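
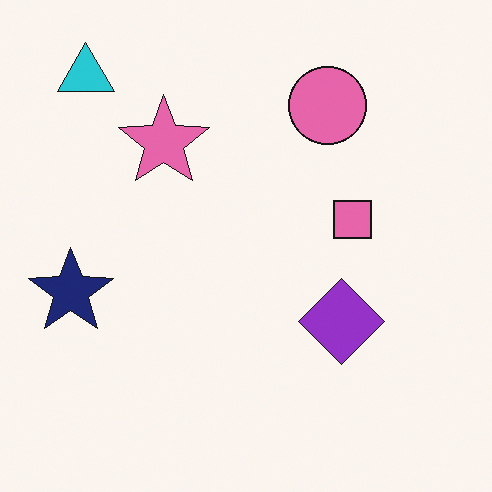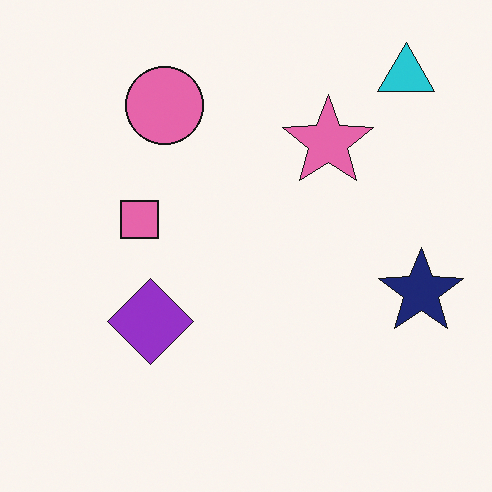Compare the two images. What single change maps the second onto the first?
It was flipped horizontally (left ↔ right).

The navy star is in the right of the second image and the left of the first — shapes on opposite sides of the vertical midline have swapped in a mirror flip.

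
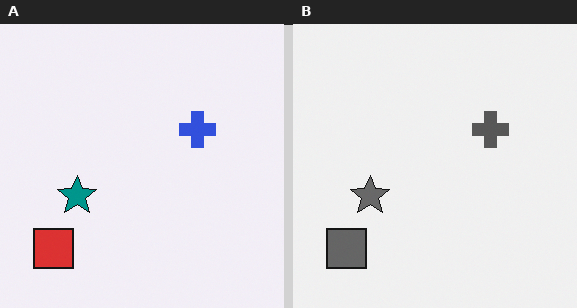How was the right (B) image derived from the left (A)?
The image was converted to grayscale.

All color is removed — every shape is now a shade of grey.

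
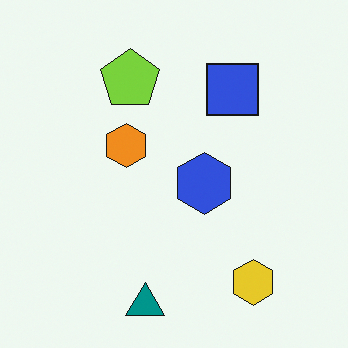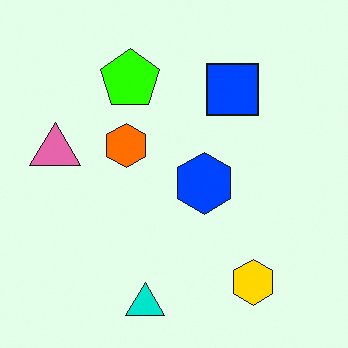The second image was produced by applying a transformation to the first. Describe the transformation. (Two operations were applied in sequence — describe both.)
It was made much more vivid (saturation change), then overlaid with an additional pink triangle.

All colors are more vivid — a global saturation change. A pink triangle appears in the second image that is absent from the first.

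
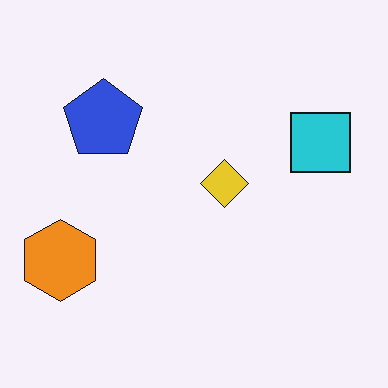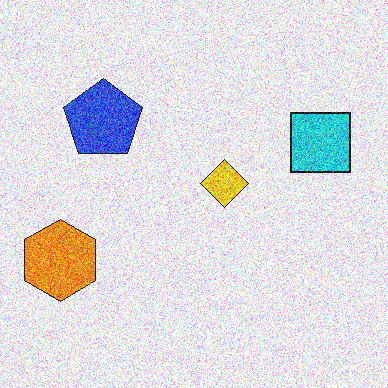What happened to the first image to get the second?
The second image is the first degraded with heavy additive noise.

Random speckle covers the whole image, including the flat background.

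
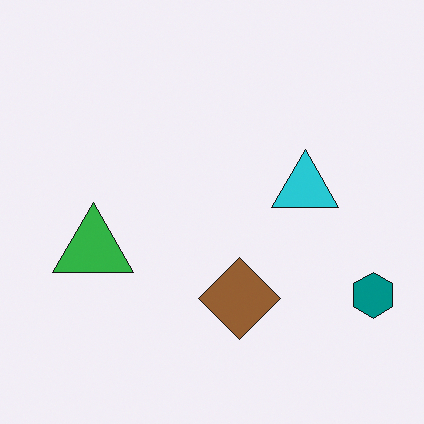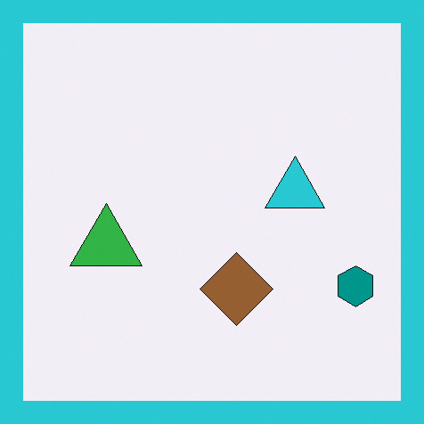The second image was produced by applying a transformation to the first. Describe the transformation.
It was framed with a cyan border.

A solid cyan frame runs around the edge of the second image, with the content slightly shrunk inside it.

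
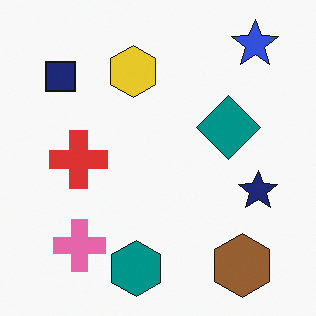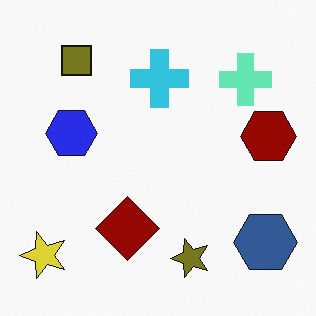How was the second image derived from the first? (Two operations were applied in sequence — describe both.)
The image was hue-shifted by a large amount, then transposed (reflected across the top-left ↔ bottom-right diagonal).

Every shape's color has rotated by the same amount around the hue wheel — a uniform hue shift. Shapes have swapped their row and column positions — what was in the top-right is now in the bottom-left — a diagonal reflection.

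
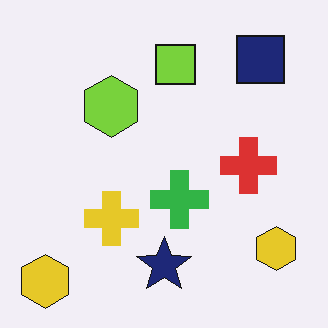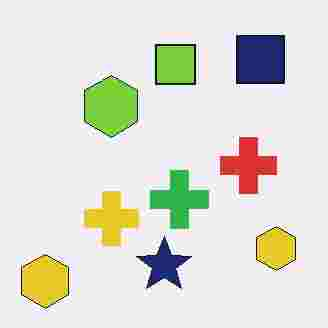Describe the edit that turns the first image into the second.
This is the original image heavily JPEG-compressed with obvious blocking artifacts.

Blocky 8×8 compression artifacts appear around shape edges and the flat background shows ringing — characteristic JPEG degradation.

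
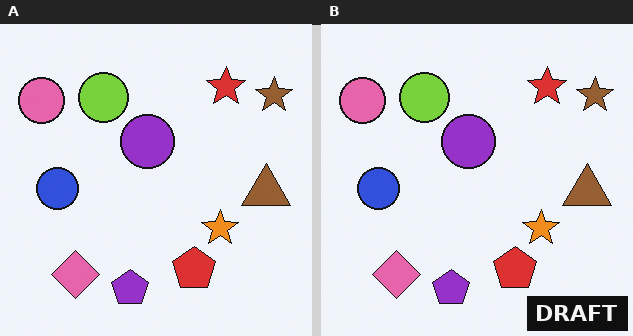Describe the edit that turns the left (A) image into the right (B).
The image was watermarked with the text "DRAFT" in the lower-right corner.

A dark label reading "DRAFT" appears in the lower-right corner.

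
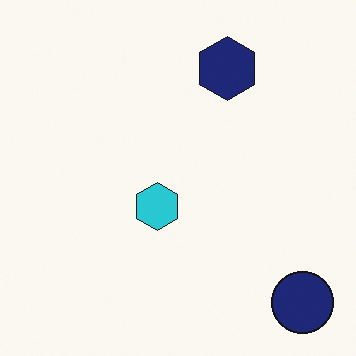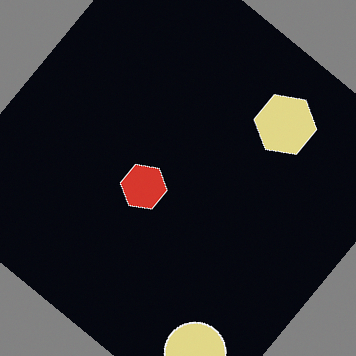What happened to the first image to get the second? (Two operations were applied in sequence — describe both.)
The image was color-inverted (negative), then rotated clockwise by a large amount — several tens of degrees.

The light background has become dark and every shape's color is its complement — a photographic negative. Every shape is tilted by the same angle and the image corners show triangular fill wedges — a whole-image rotation by a non-right angle.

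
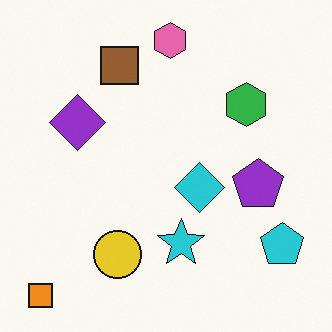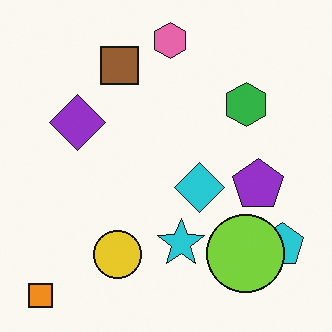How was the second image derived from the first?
This is the original image overlaid with an additional lime circle.

A lime circle appears in the second image that is absent from the first.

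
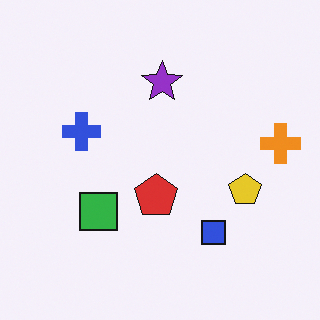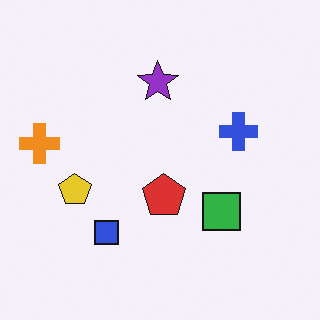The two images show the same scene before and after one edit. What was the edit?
This is the original image flipped horizontally (left ↔ right).

The orange cross is in the right of the first image and the left of the second — shapes on opposite sides of the vertical midline have swapped in a mirror flip.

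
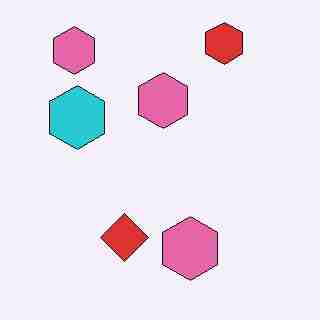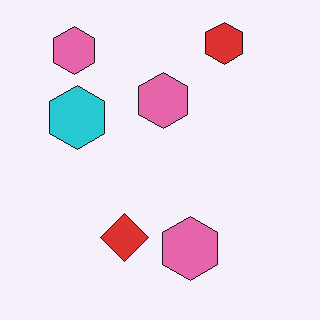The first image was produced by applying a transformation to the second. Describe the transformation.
This is the original image degraded with heavy JPEG compression.

Blocky 8×8 compression artifacts appear around shape edges and the flat background shows ringing — characteristic JPEG degradation.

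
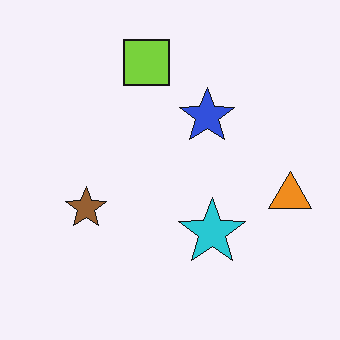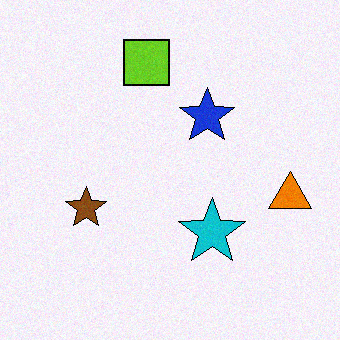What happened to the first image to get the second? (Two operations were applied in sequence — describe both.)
The image was given slightly increased contrast, then degraded with light additive noise.

Tones are pushed away from mid-grey across the whole image — a global contrast change. Random speckle covers the whole image, including the flat background.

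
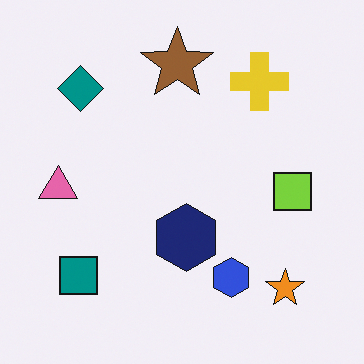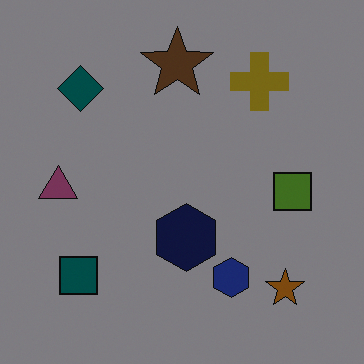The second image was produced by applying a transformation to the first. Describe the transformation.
The transformation is: darkened a lot.

Every pixel — background and shapes alike — is uniformly darkened.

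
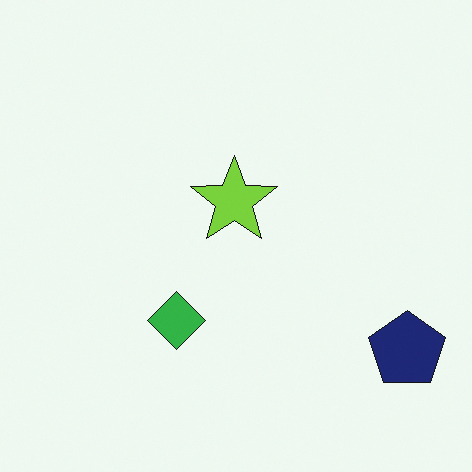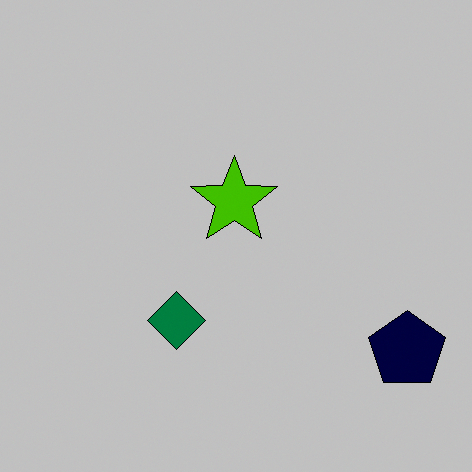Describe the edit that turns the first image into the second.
The second image is the first heavily posterized to just a handful of flat colors.

Each flat color has snapped to a coarser quantized level — most visibly, the near-white background has dropped to a flat grey.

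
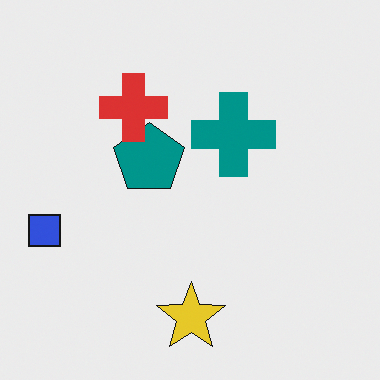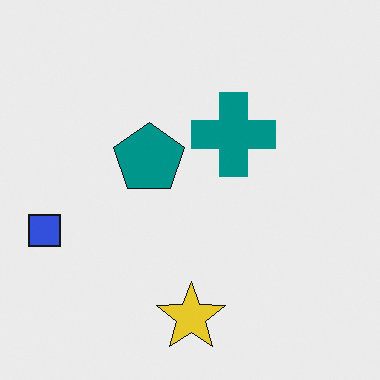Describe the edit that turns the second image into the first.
This is the original image overlaid with an additional red cross.

A red cross appears in the first image that is absent from the second.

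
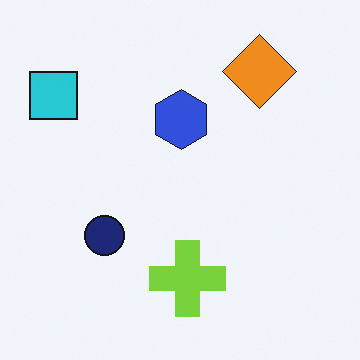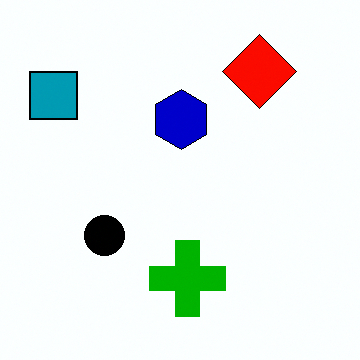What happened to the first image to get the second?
The transformation is: boosted in contrast.

Tones are pushed away from mid-grey across the whole image — a global contrast change.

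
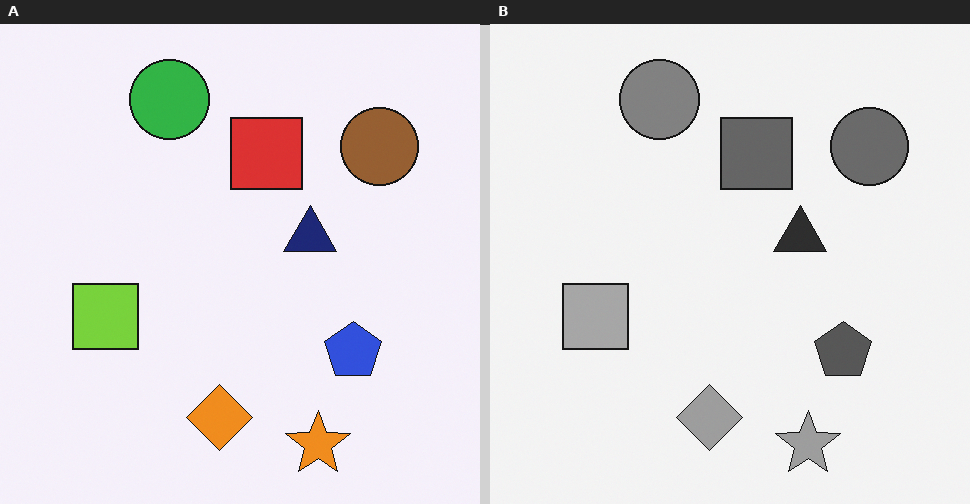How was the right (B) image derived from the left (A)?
Converted to grayscale.

All color is removed — every shape is now a shade of grey.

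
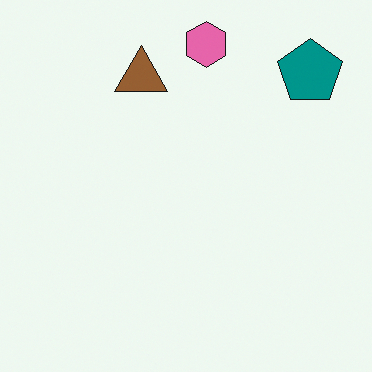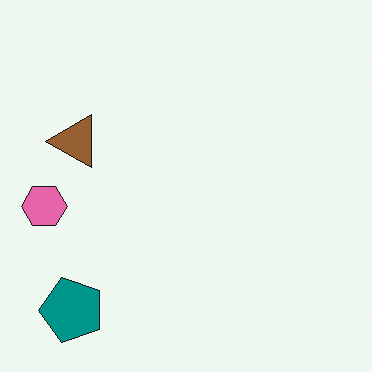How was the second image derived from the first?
The second image is the first transposed (reflected across the top-left ↔ bottom-right diagonal).

Shapes have swapped their row and column positions — what was in the top-right is now in the bottom-left — a diagonal reflection.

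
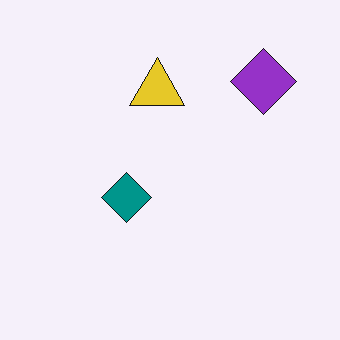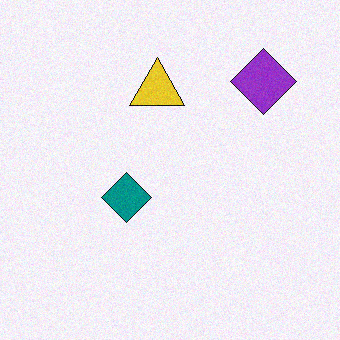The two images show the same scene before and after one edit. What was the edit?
The second image is the first degraded with light additive noise.

Random speckle covers the whole image, including the flat background.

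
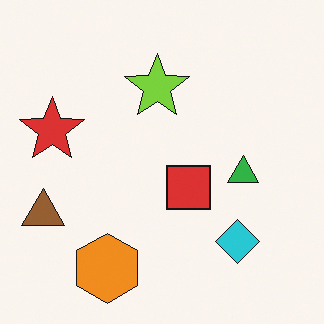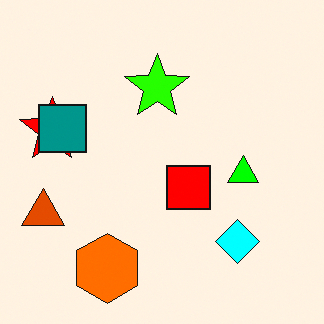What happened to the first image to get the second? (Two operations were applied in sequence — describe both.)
The transformation is: made much more vivid (saturation change), then overlaid with an additional teal square.

All colors are more vivid — a global saturation change. A teal square appears in the second image that is absent from the first.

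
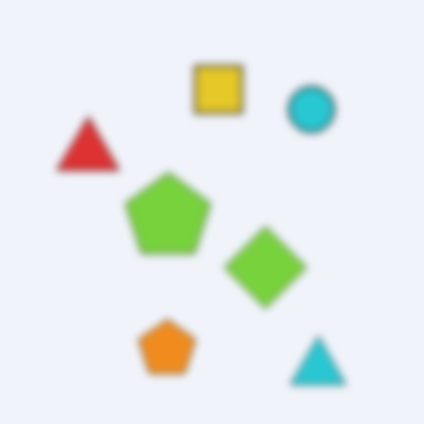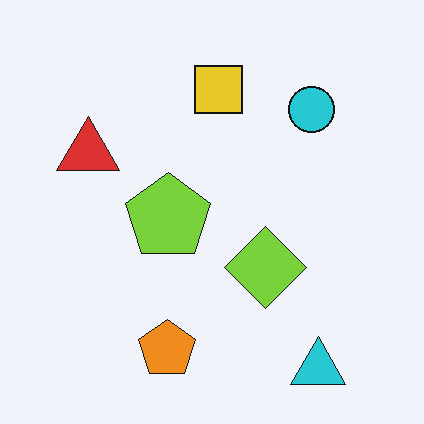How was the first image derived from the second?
The image was moderately blurred.

Shape edges and outlines are uniformly softened across the whole image.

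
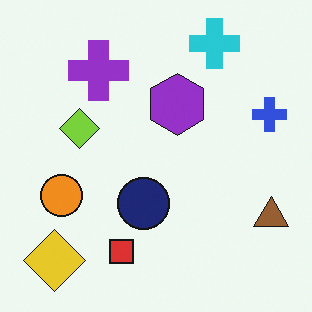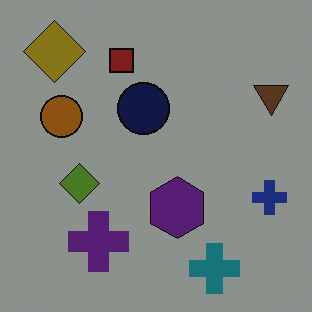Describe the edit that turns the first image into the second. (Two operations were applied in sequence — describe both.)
The transformation is: substantially darkened, then flipped vertically (top ↔ bottom).

Every pixel — background and shapes alike — is uniformly darkened. The cyan cross is in the top-right of the first image and the bottom-right of the second — shapes on opposite sides of the horizontal midline have swapped in a mirror flip.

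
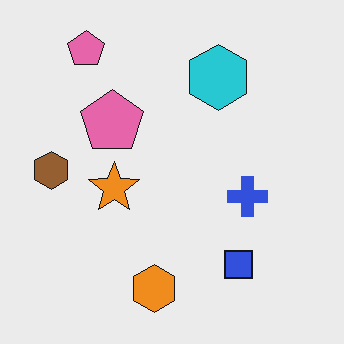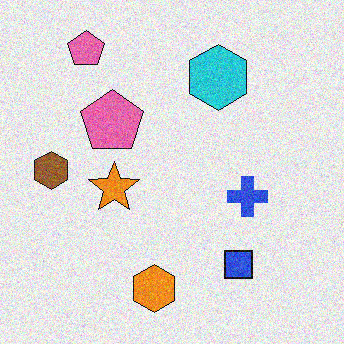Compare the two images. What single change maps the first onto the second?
The second image is the first degraded with moderate additive noise.

Random speckle covers the whole image, including the flat background.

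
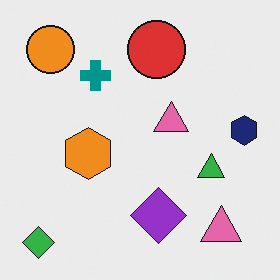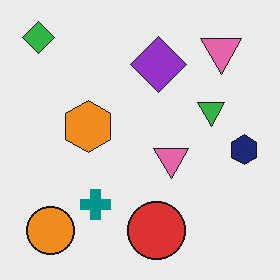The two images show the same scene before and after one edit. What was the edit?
The second image is the first flipped vertically (top ↔ bottom).

The green diamond is in the bottom-left of the first image and the top-left of the second — shapes on opposite sides of the horizontal midline have swapped in a mirror flip.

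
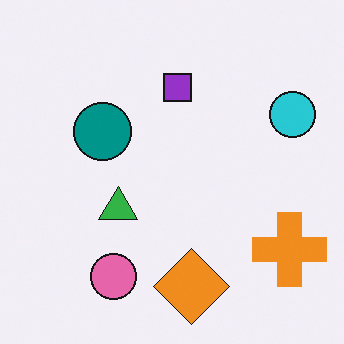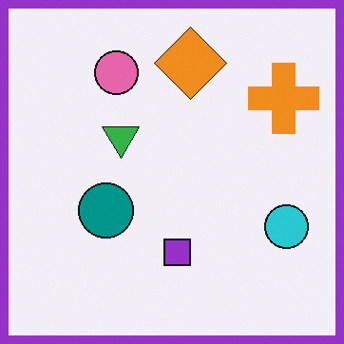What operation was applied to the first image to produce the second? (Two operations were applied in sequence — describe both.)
The transformation is: flipped vertically (top ↔ bottom), then framed with a purple border.

The orange diamond is in the bottom of the first image and the top of the second — shapes on opposite sides of the horizontal midline have swapped in a mirror flip. A solid purple frame runs around the edge of the second image, with the content slightly shrunk inside it.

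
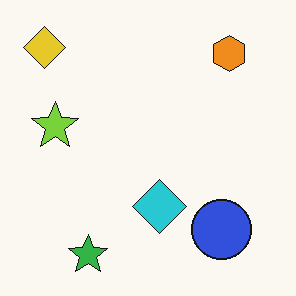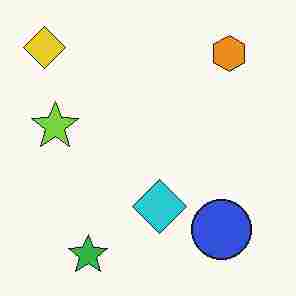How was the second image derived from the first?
The transformation is: heavily JPEG-compressed with obvious blocking artifacts.

Blocky 8×8 compression artifacts appear around shape edges and the flat background shows ringing — characteristic JPEG degradation.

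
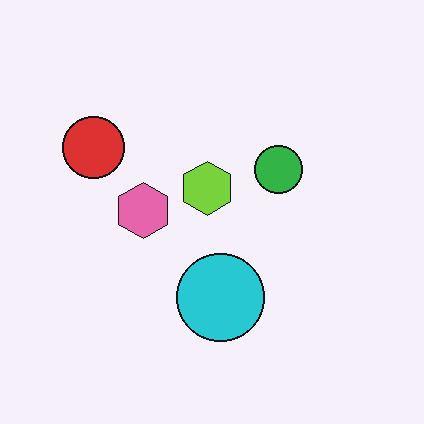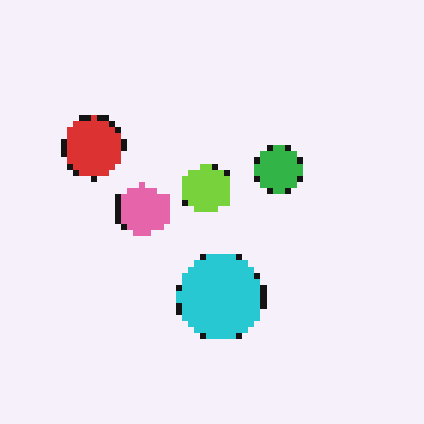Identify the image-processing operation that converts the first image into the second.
This is the original image moderately pixelated.

Shapes are reduced to large square blocks; fine edges and outlines are lost — a downscale-then-upscale (mosaic) effect.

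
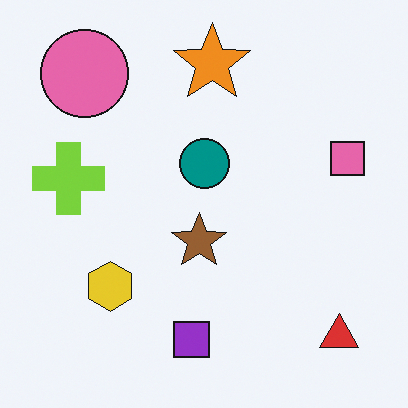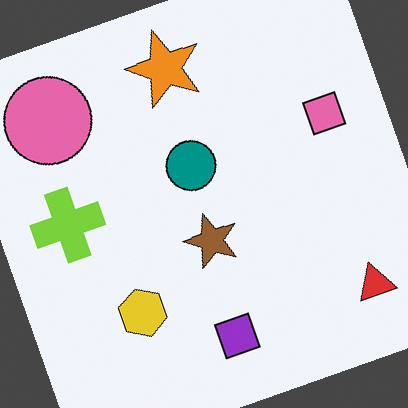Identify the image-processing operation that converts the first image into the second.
This is the original image rotated counter-clockwise by a moderate amount.

Every shape is tilted by the same angle and the image corners show triangular fill wedges — a whole-image rotation by a non-right angle.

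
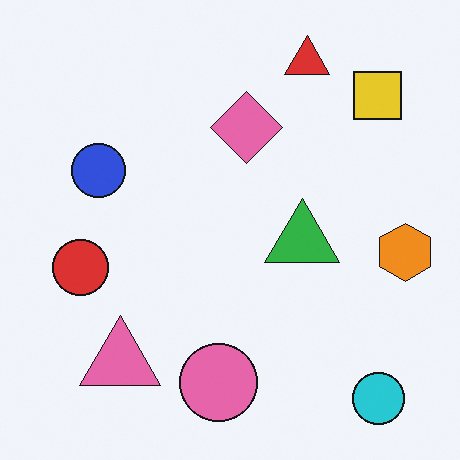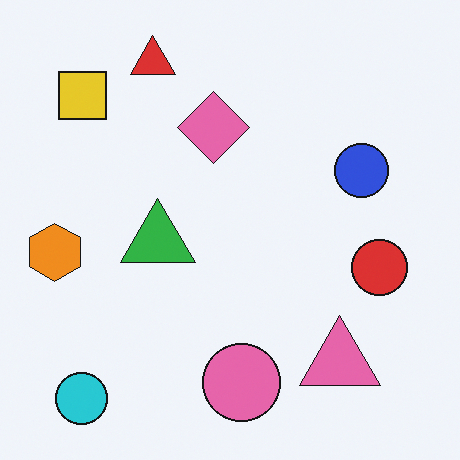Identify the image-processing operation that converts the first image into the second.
The image was flipped horizontally (left ↔ right).

The orange hexagon is in the right of the first image and the left of the second — shapes on opposite sides of the vertical midline have swapped in a mirror flip.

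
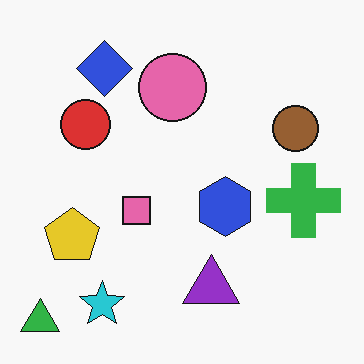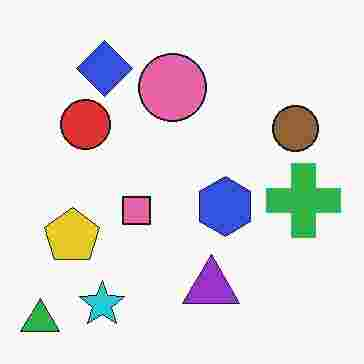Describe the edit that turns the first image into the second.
The image was heavily JPEG-compressed with obvious blocking artifacts.

Blocky 8×8 compression artifacts appear around shape edges and the flat background shows ringing — characteristic JPEG degradation.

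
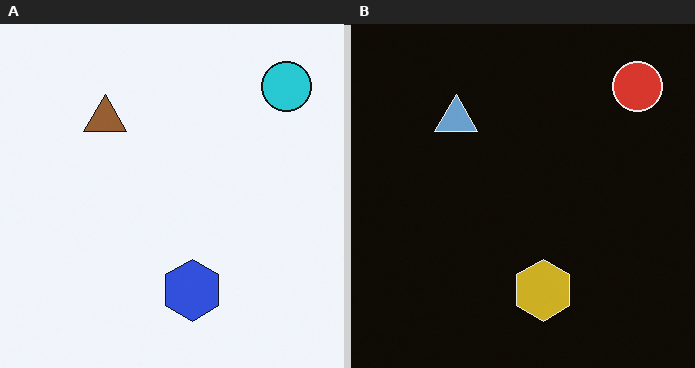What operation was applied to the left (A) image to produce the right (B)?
This is the original image color-inverted (negative).

The light background has become dark and every shape's color is its complement — a photographic negative.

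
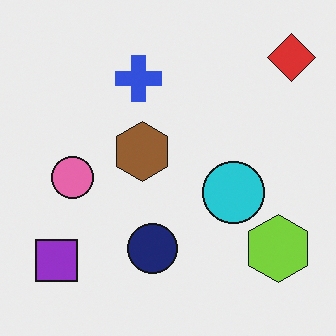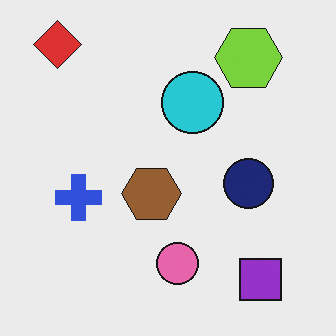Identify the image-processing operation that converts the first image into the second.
It was rotated 90° counter-clockwise.

The red diamond sits in the top-right of the first image and the top-left of the second — consistent with a whole-image 90° counter-clockwise rotation.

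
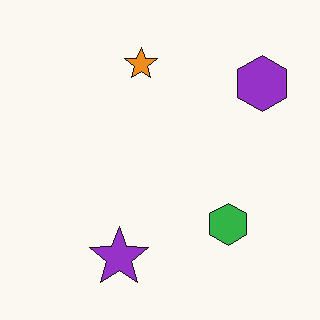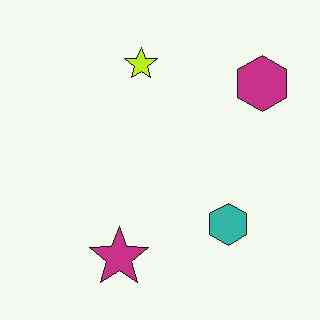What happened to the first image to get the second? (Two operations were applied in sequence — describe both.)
The transformation is: hue-shifted by a small amount, then given moderate JPEG compression.

Every shape's color has rotated by the same amount around the hue wheel — a uniform hue shift. Blocky 8×8 compression artifacts appear around shape edges and the flat background shows ringing — characteristic JPEG degradation.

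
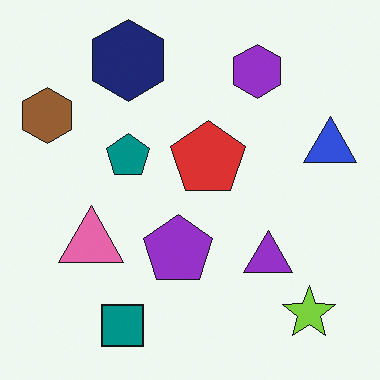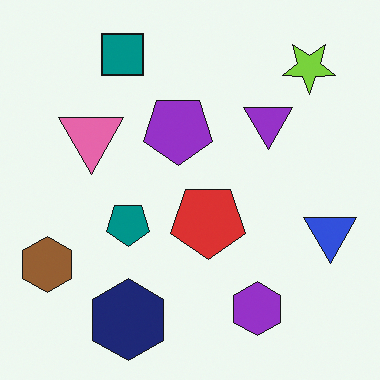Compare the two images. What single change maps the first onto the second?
This is the original image flipped vertically (top ↔ bottom).

The teal square is in the bottom-left of the first image and the top-left of the second — shapes on opposite sides of the horizontal midline have swapped in a mirror flip.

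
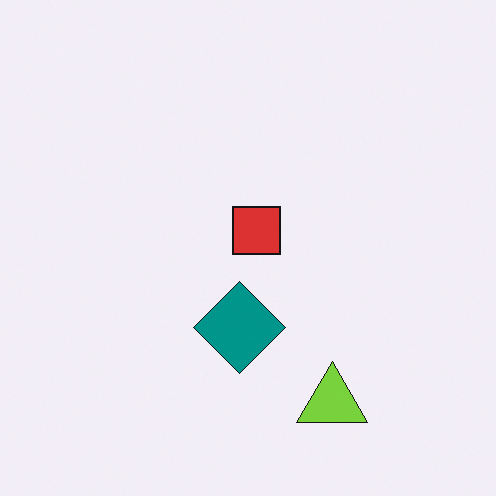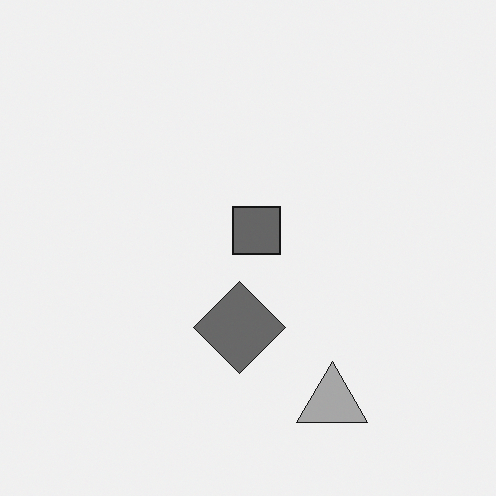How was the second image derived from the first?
The image was converted to grayscale.

All color is removed — every shape is now a shade of grey.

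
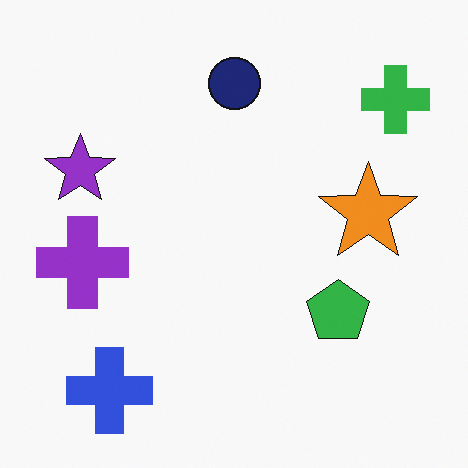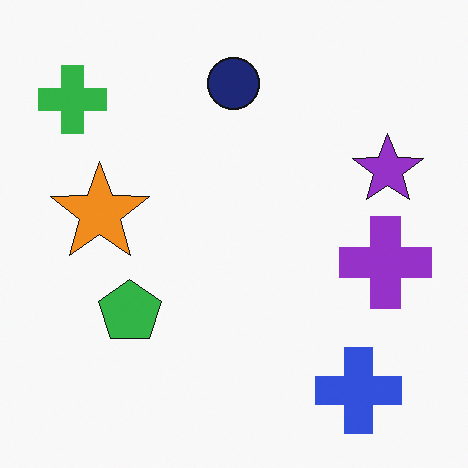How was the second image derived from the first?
It was flipped horizontally (left ↔ right).

The green cross is in the top-right of the first image and the top-left of the second — shapes on opposite sides of the vertical midline have swapped in a mirror flip.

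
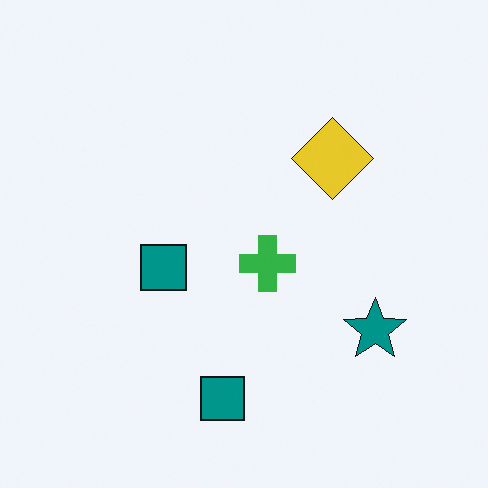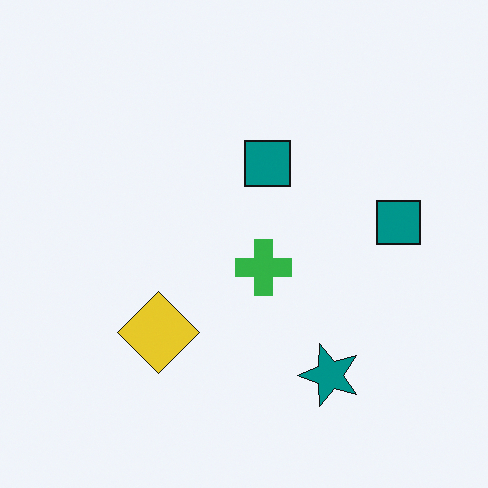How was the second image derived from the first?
The second image is the first transposed (reflected across the top-left ↔ bottom-right diagonal).

Shapes have swapped their row and column positions — what was in the top-right is now in the bottom-left — a diagonal reflection.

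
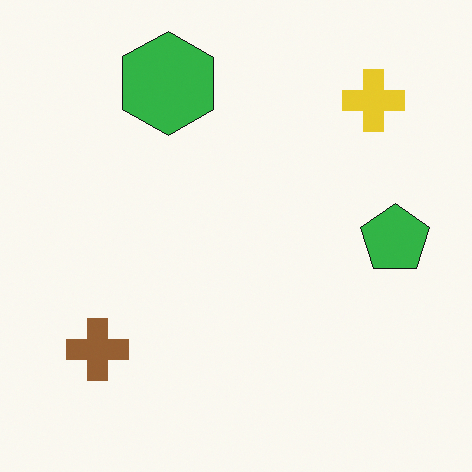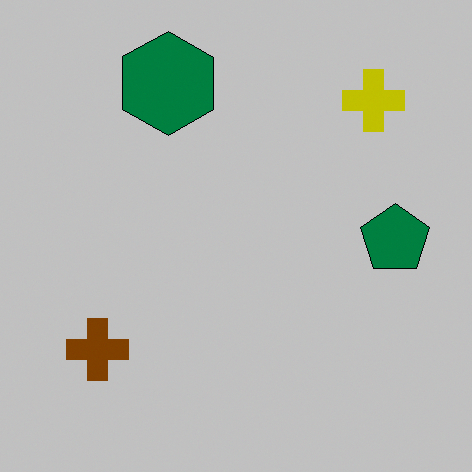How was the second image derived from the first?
The second image is the first aggressively posterized.

Each flat color has snapped to a coarser quantized level — most visibly, the near-white background has dropped to a flat grey.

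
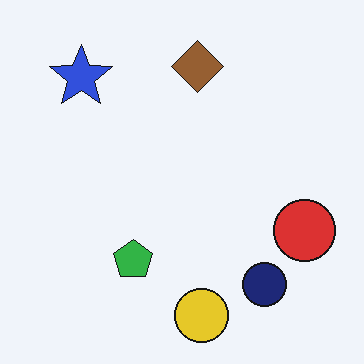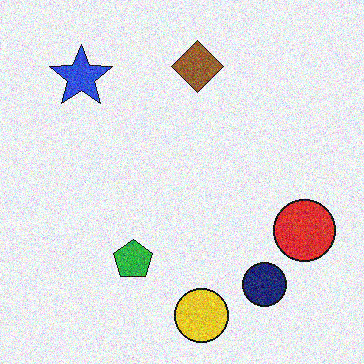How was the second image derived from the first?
Degraded with visible gaussian noise.

Random speckle covers the whole image, including the flat background.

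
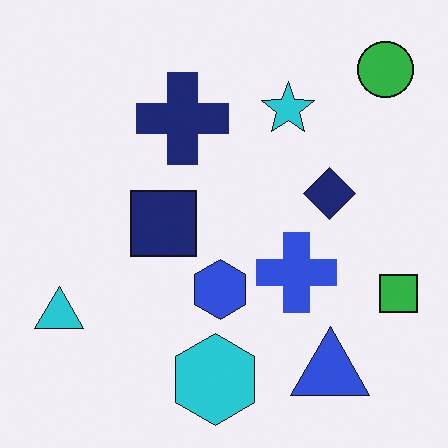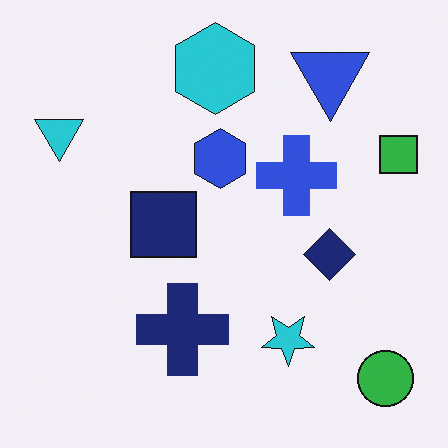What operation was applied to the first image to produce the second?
The transformation is: flipped vertically (top ↔ bottom).

The green circle is in the top-right of the first image and the bottom-right of the second — shapes on opposite sides of the horizontal midline have swapped in a mirror flip.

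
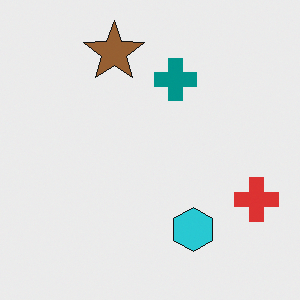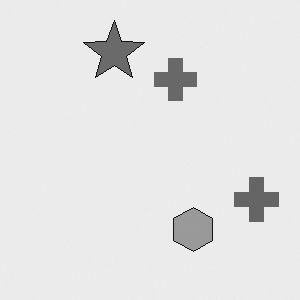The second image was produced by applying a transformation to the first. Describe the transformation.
The image was converted to grayscale.

All color is removed — every shape is now a shade of grey.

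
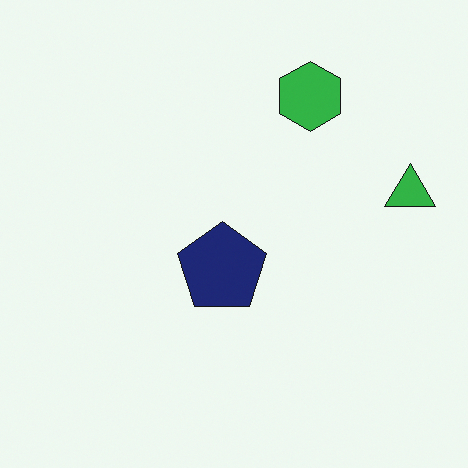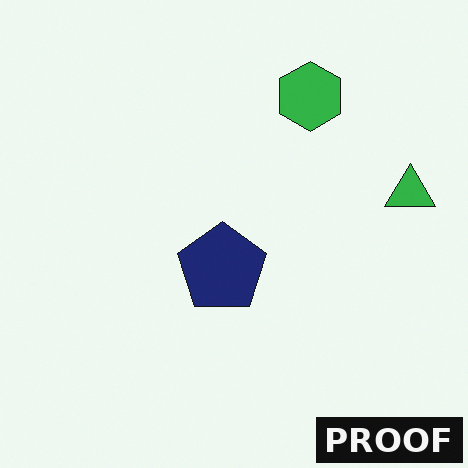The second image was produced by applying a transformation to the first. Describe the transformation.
This is the original image watermarked with the text "PROOF" in the lower-right corner.

A dark label reading "PROOF" appears in the lower-right corner.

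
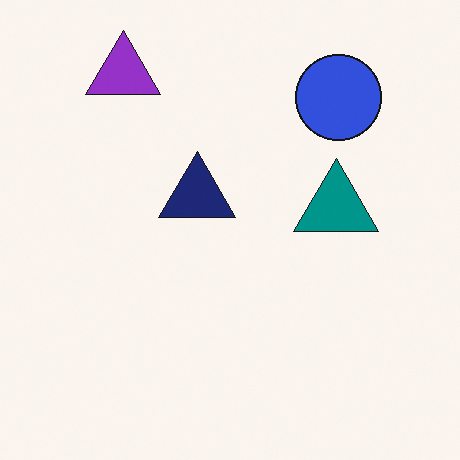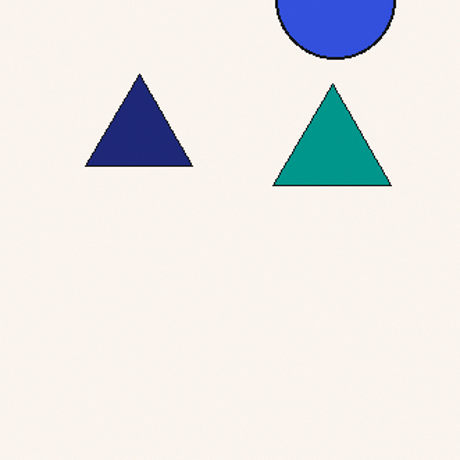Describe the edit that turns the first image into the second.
Cropped to a modestly smaller region and rescaled.

The visible shapes are larger and the field of view is narrower; shapes near the original edges may be partly or wholly outside the frame — a crop-and-rescale.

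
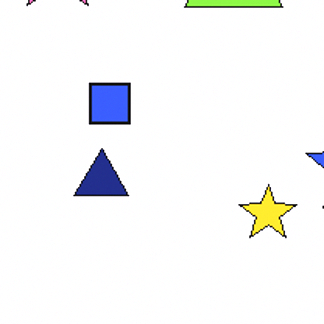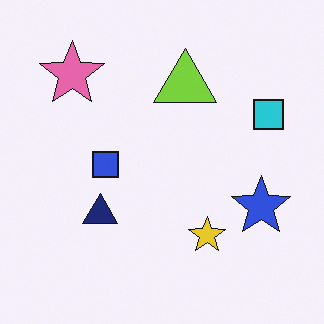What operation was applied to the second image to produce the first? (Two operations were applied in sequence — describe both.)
The first image is the second cropped to a modestly smaller region and rescaled, then brightened a little.

The visible shapes are larger and the field of view is narrower; shapes near the original edges may be partly or wholly outside the frame — a crop-and-rescale. Every pixel — background and shapes alike — is uniformly brightened.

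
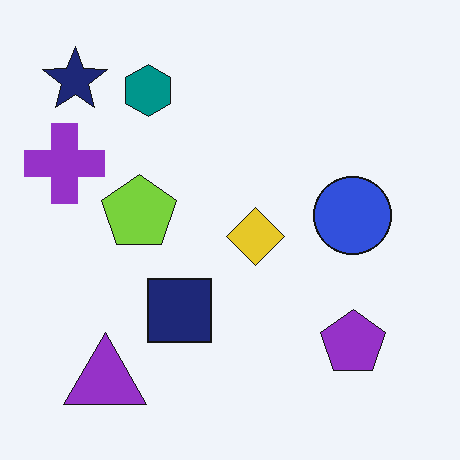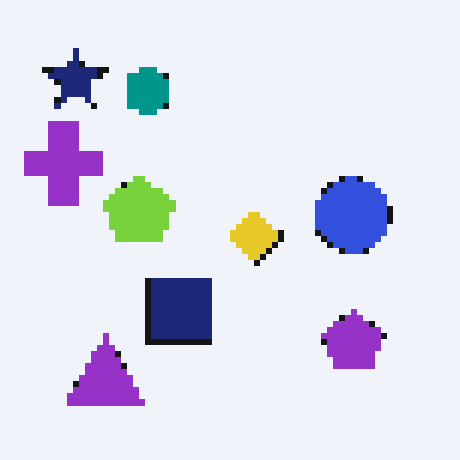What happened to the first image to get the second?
The second image is the first pixelated into visible square blocks.

Shapes are reduced to large square blocks; fine edges and outlines are lost — a downscale-then-upscale (mosaic) effect.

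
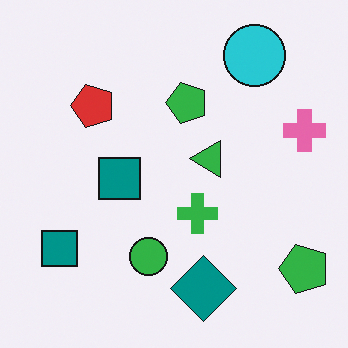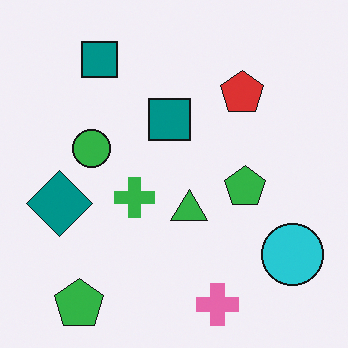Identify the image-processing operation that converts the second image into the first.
The first image is the second rotated 90° counter-clockwise.

The cyan circle sits in the bottom-right of the second image and the top-right of the first — consistent with a whole-image 90° counter-clockwise rotation.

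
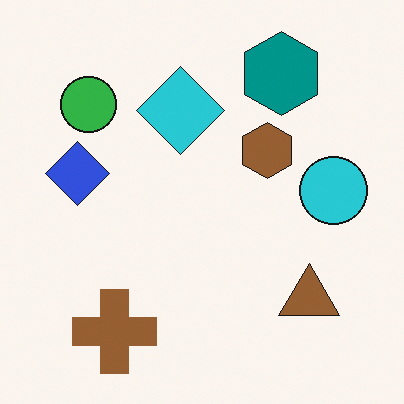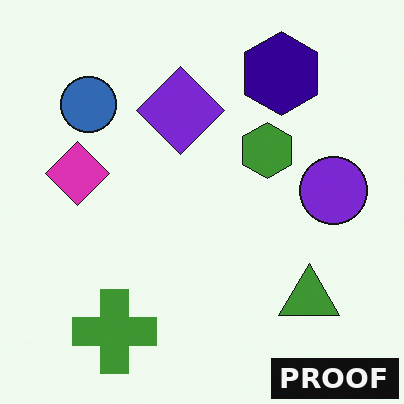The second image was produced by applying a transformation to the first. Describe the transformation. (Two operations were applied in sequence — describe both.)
It was hue-shifted through roughly a third of the color wheel, then watermarked with the text "PROOF" in the lower-right corner.

Every shape's color has rotated by the same amount around the hue wheel — a uniform hue shift. A dark label reading "PROOF" appears in the lower-right corner.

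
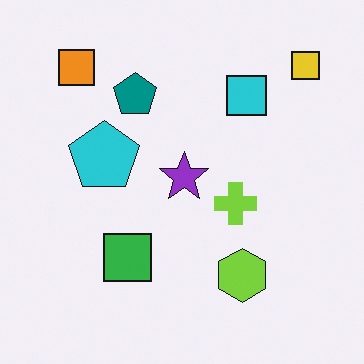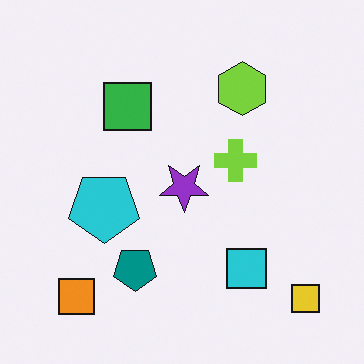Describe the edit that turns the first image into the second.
This is the original image flipped vertically (top ↔ bottom).

The yellow square is in the top-right of the first image and the bottom-right of the second — shapes on opposite sides of the horizontal midline have swapped in a mirror flip.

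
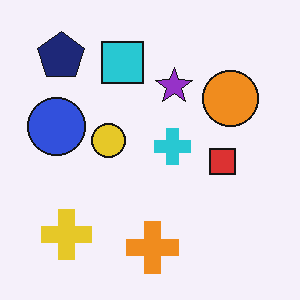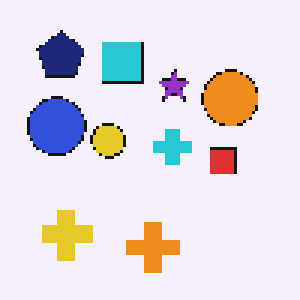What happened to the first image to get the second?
The transformation is: mildly pixelated.

Shapes are reduced to large square blocks; fine edges and outlines are lost — a downscale-then-upscale (mosaic) effect.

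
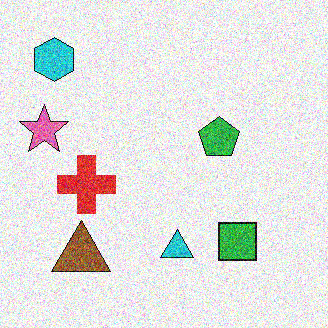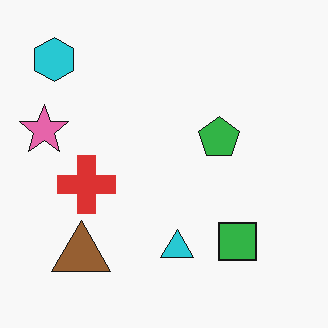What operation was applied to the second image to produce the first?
It was degraded with a thick layer of grain.

Random speckle covers the whole image, including the flat background.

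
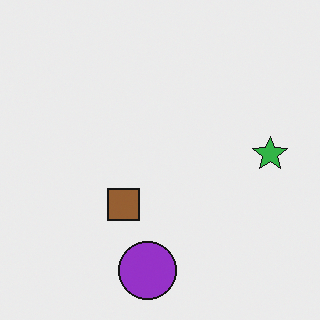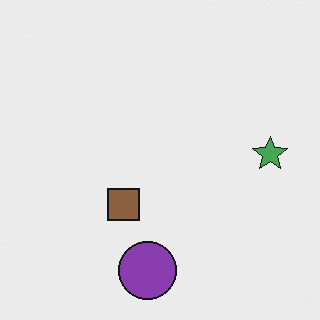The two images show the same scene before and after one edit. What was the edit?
Slightly desaturated.

All colors are more muted and greyish — a global saturation change.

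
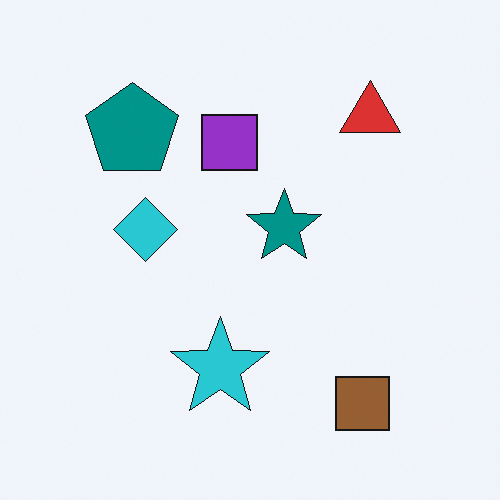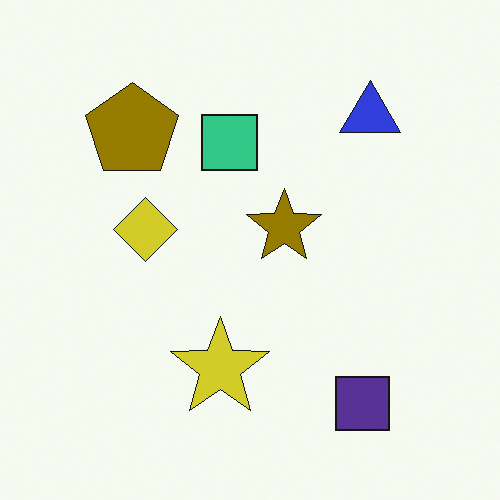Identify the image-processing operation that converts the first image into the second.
The second image is the first hue-shifted through roughly half the color wheel.

Every shape's color has rotated by the same amount around the hue wheel — a uniform hue shift.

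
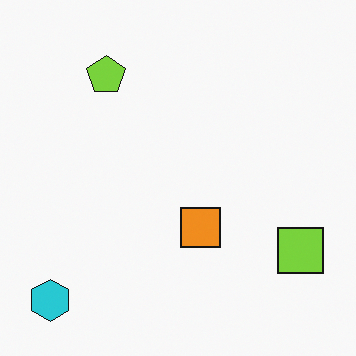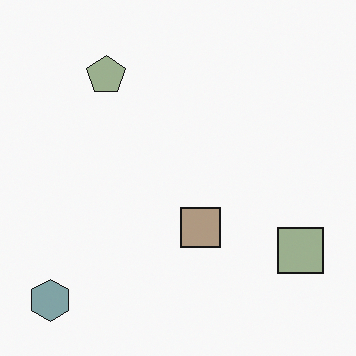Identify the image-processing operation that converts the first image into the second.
The transformation is: heavily desaturated.

All colors are more muted and greyish — a global saturation change.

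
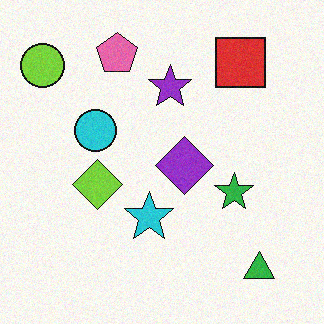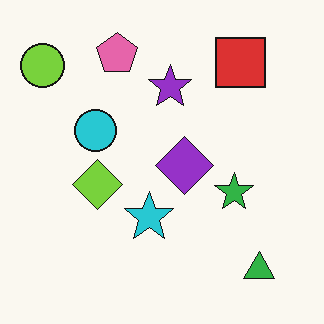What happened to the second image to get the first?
The first image is the second degraded with light additive noise.

Random speckle covers the whole image, including the flat background.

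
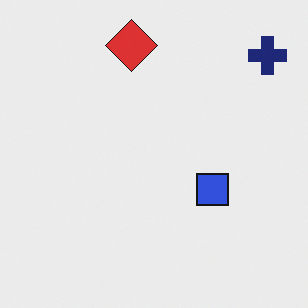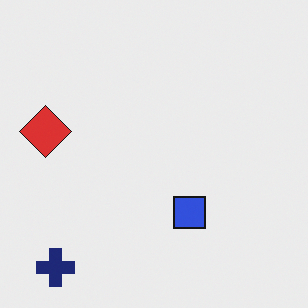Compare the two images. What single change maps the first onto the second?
The transformation is: transposed (reflected across the top-left ↔ bottom-right diagonal).

Shapes have swapped their row and column positions — what was in the top-right is now in the bottom-left — a diagonal reflection.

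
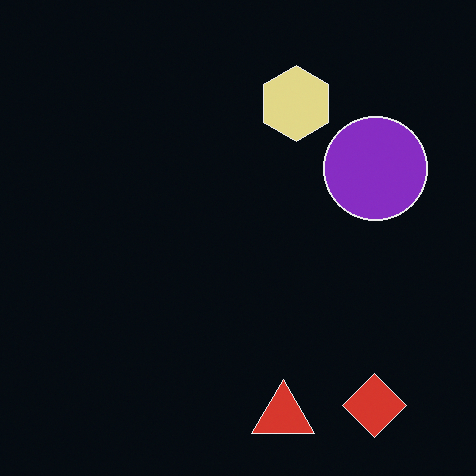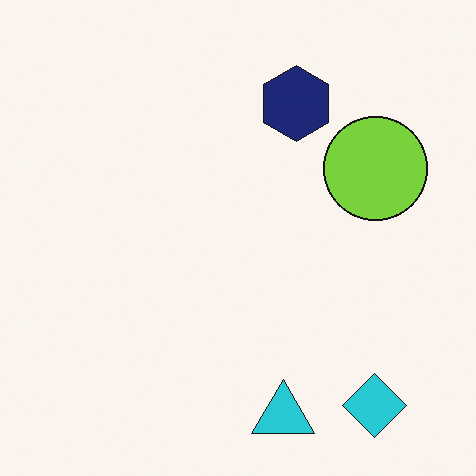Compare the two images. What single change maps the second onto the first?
It was color-inverted (negative).

The light background has become dark and every shape's color is its complement — a photographic negative.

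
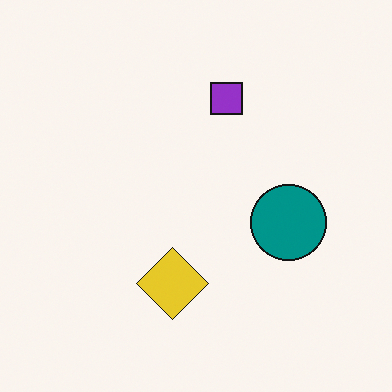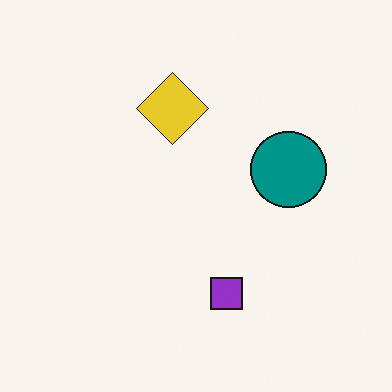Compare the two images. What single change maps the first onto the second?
It was flipped vertically (top ↔ bottom).

The purple square is in the top of the first image and the bottom of the second — shapes on opposite sides of the horizontal midline have swapped in a mirror flip.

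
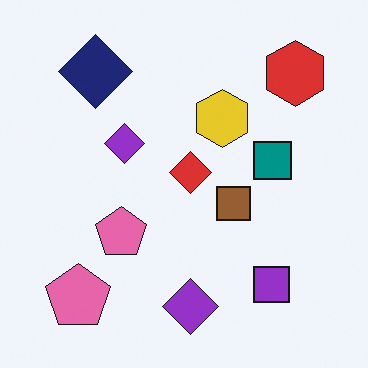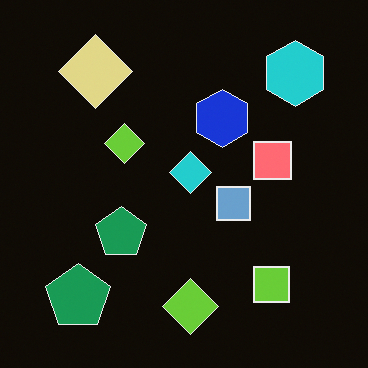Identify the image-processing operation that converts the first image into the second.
Color-inverted (negative).

The light background has become dark and every shape's color is its complement — a photographic negative.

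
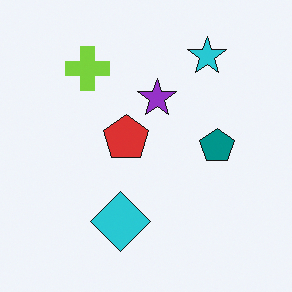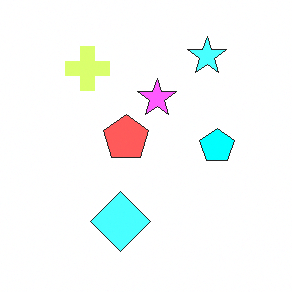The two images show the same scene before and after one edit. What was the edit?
It was substantially brightened.

Every pixel — background and shapes alike — is uniformly brightened.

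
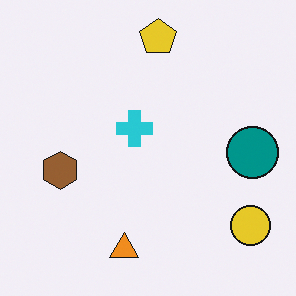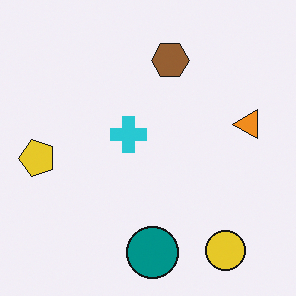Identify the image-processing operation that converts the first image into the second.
The image was transposed (reflected across the top-left ↔ bottom-right diagonal).

Shapes have swapped their row and column positions — what was in the top-right is now in the bottom-left — a diagonal reflection.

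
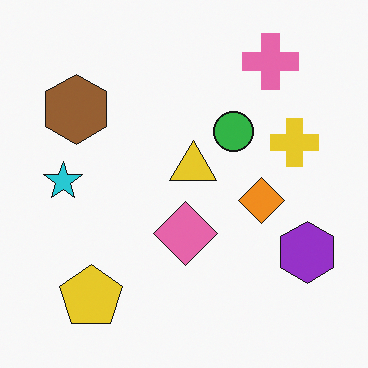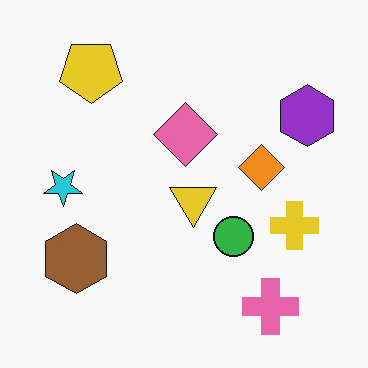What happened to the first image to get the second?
It was flipped vertically (top ↔ bottom).

The pink cross is in the top-right of the first image and the bottom-right of the second — shapes on opposite sides of the horizontal midline have swapped in a mirror flip.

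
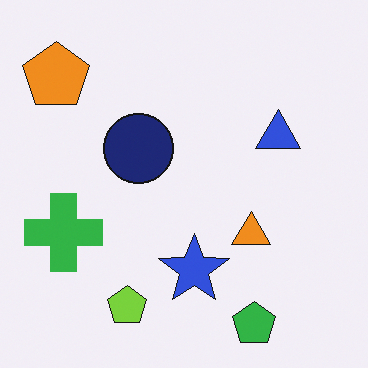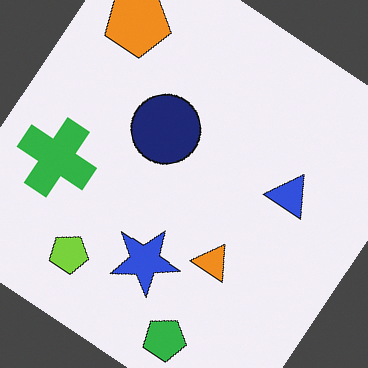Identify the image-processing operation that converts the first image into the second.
Rotated clockwise by a large amount — several tens of degrees.

Every shape is tilted by the same angle and the image corners show triangular fill wedges — a whole-image rotation by a non-right angle.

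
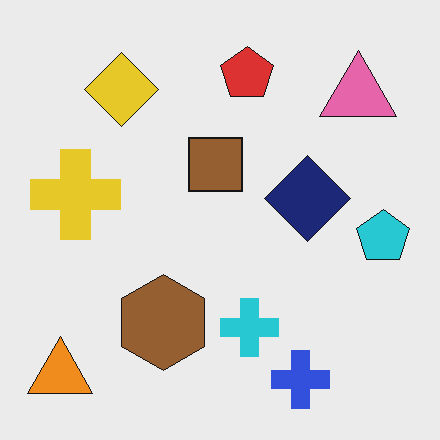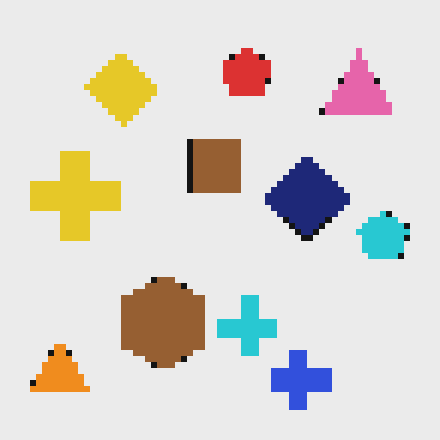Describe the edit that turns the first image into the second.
The second image is the first pixelated into visible square blocks.

Shapes are reduced to large square blocks; fine edges and outlines are lost — a downscale-then-upscale (mosaic) effect.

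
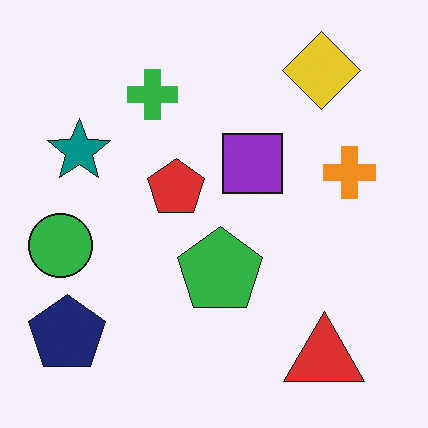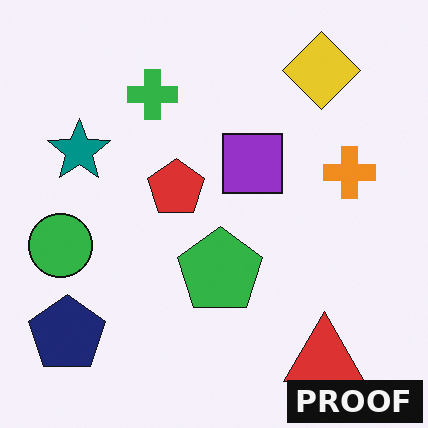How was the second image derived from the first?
It was watermarked with the text "PROOF" in the lower-right corner.

A dark label reading "PROOF" appears in the lower-right corner.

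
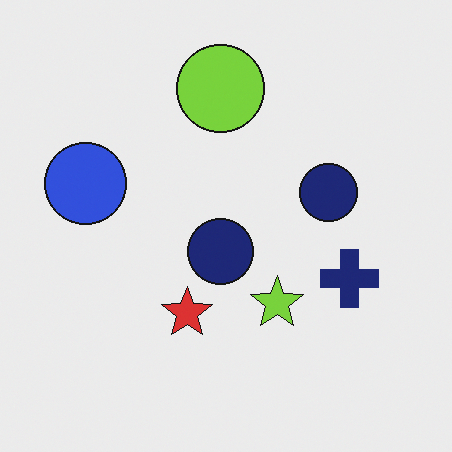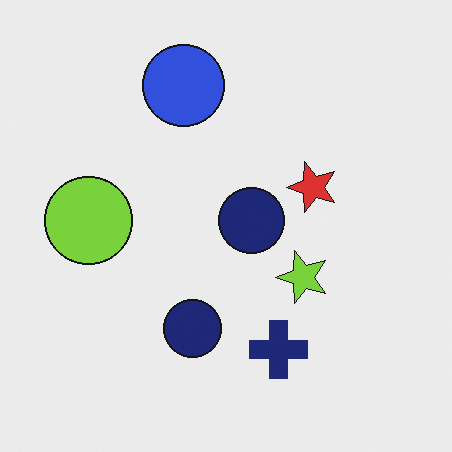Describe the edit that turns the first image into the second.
The transformation is: transposed (reflected across the top-left ↔ bottom-right diagonal).

Shapes have swapped their row and column positions — what was in the top-right is now in the bottom-left — a diagonal reflection.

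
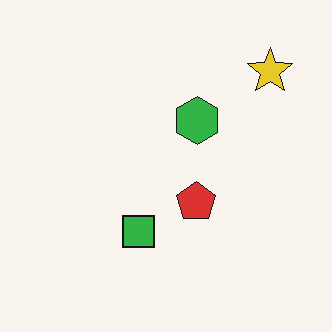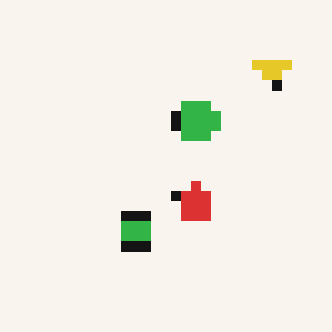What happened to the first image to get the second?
Heavily pixelated into large blocks.

Shapes are reduced to large square blocks; fine edges and outlines are lost — a downscale-then-upscale (mosaic) effect.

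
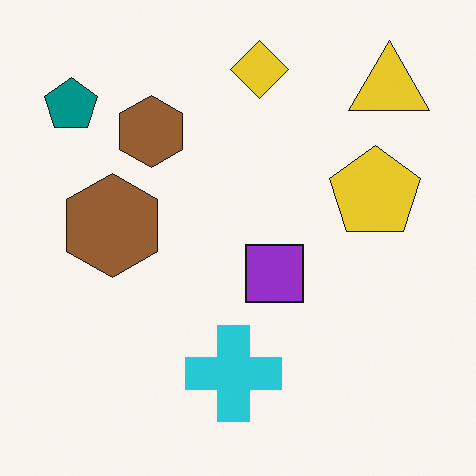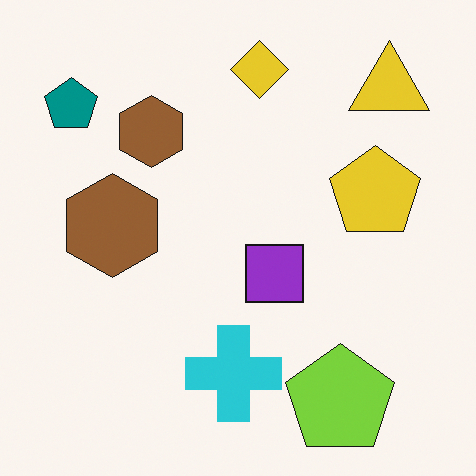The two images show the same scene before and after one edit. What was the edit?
It was overlaid with an additional lime pentagon.

A lime pentagon appears in the second image that is absent from the first.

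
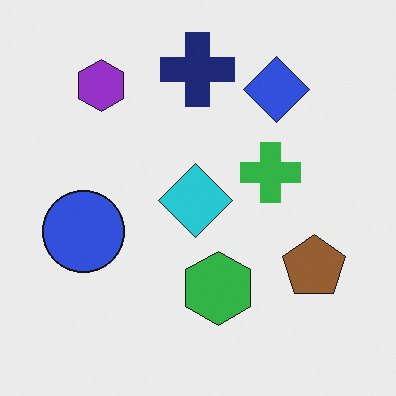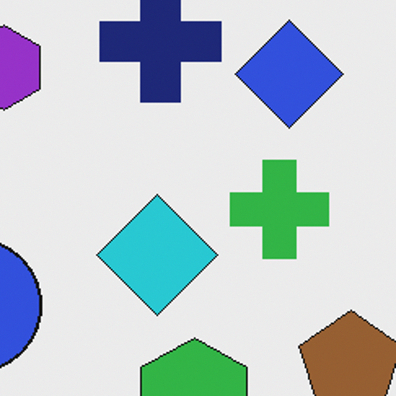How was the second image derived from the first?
The transformation is: cropped to a noticeably smaller region and rescaled.

The visible shapes are larger and the field of view is narrower; shapes near the original edges may be partly or wholly outside the frame — a crop-and-rescale.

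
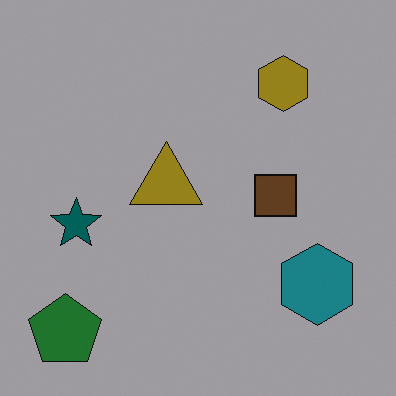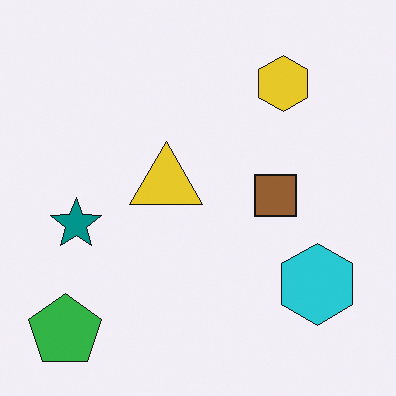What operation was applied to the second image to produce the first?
Noticeably darkened.

Every pixel — background and shapes alike — is uniformly darkened.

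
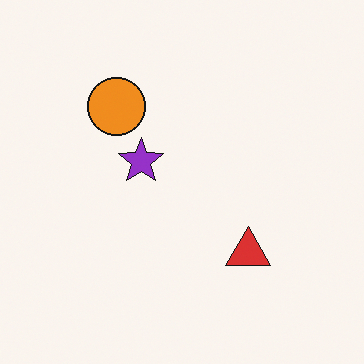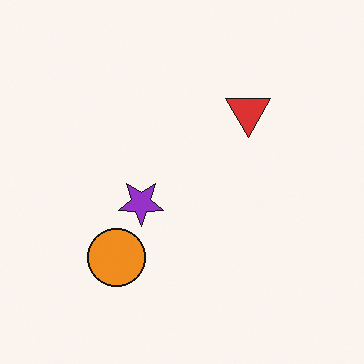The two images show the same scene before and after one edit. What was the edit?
The image was flipped vertically (top ↔ bottom).

The orange circle is in the top-left of the first image and the bottom-left of the second — shapes on opposite sides of the horizontal midline have swapped in a mirror flip.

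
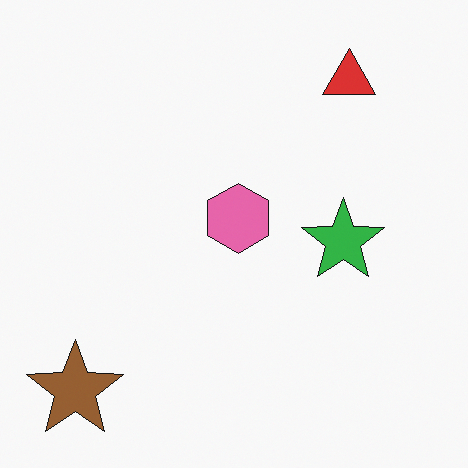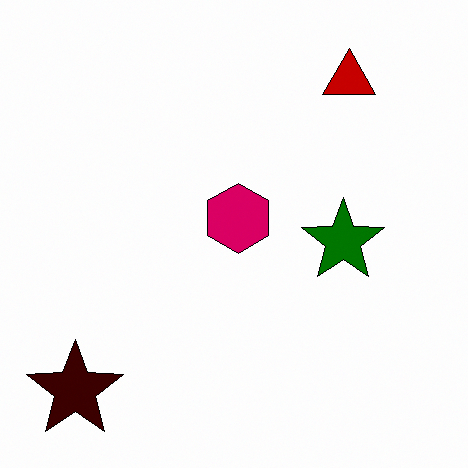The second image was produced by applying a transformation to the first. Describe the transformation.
This is the original image boosted in contrast.

Tones are pushed away from mid-grey across the whole image — a global contrast change.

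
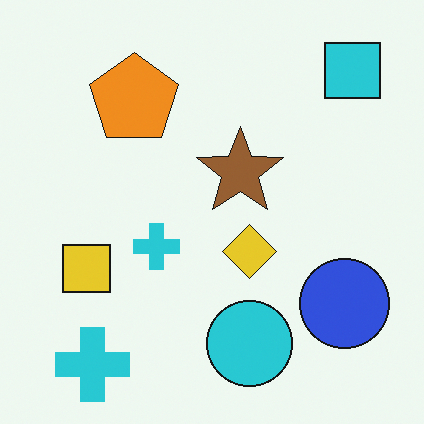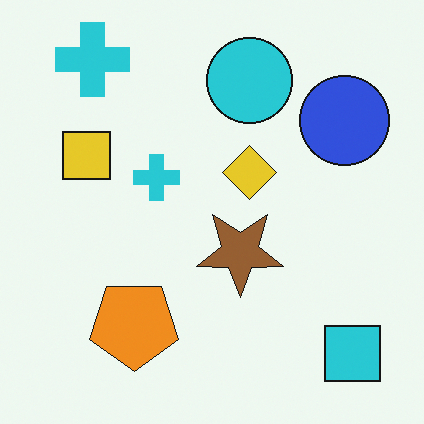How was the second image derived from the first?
This is the original image flipped vertically (top ↔ bottom).

The cyan square is in the top-right of the first image and the bottom-right of the second — shapes on opposite sides of the horizontal midline have swapped in a mirror flip.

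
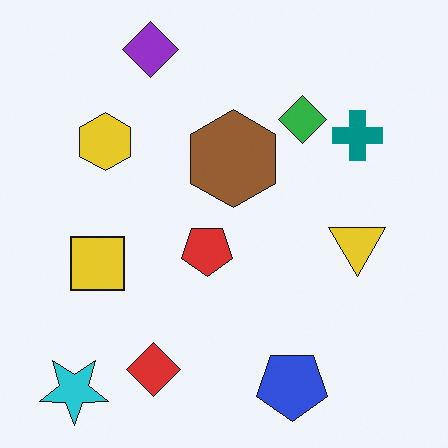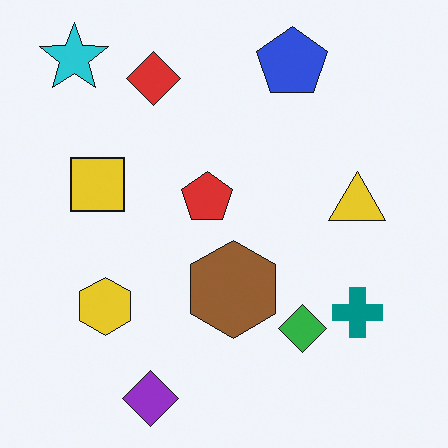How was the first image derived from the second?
Flipped vertically (top ↔ bottom).

The purple diamond is in the bottom of the second image and the top of the first — shapes on opposite sides of the horizontal midline have swapped in a mirror flip.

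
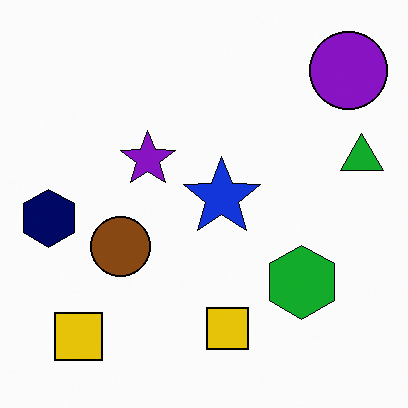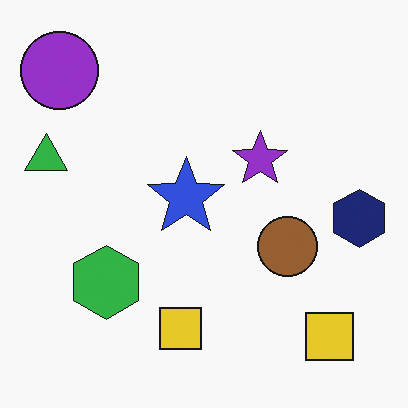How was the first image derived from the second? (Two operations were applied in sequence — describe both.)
The transformation is: given slightly increased contrast, then flipped horizontally (left ↔ right).

Tones are pushed away from mid-grey across the whole image — a global contrast change. The green triangle is in the left of the second image and the right of the first — shapes on opposite sides of the vertical midline have swapped in a mirror flip.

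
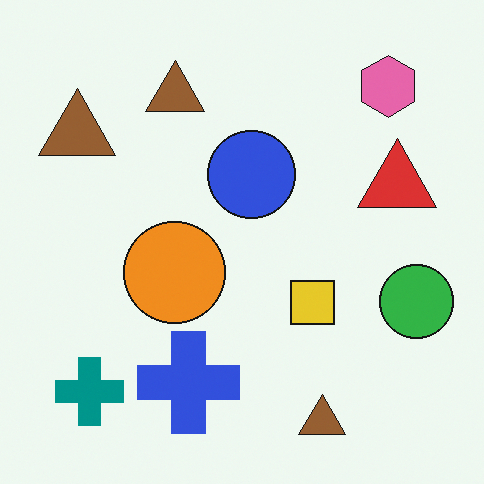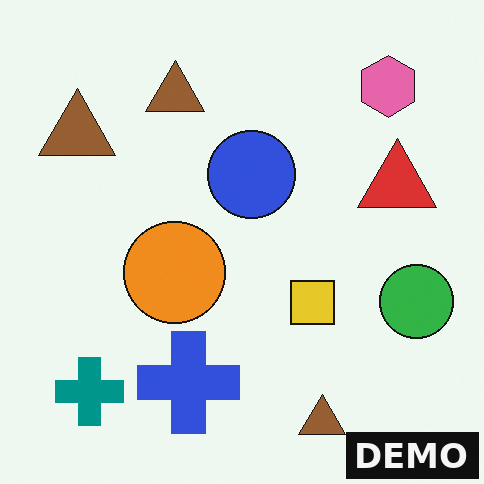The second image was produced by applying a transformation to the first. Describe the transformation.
The second image is the first watermarked with the text "DEMO" in the lower-right corner.

A dark label reading "DEMO" appears in the lower-right corner.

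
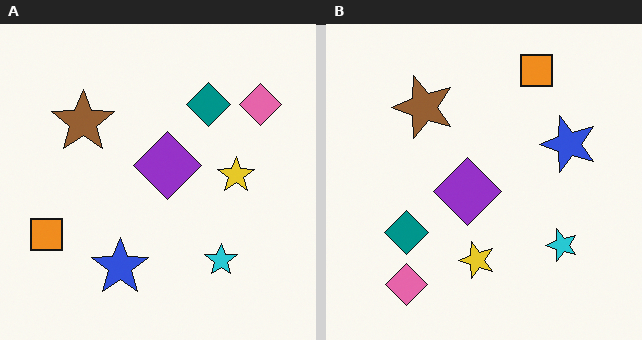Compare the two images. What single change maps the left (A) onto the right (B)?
The image was transposed (reflected across the top-left ↔ bottom-right diagonal).

Shapes have swapped their row and column positions — what was in the top-right is now in the bottom-left — a diagonal reflection.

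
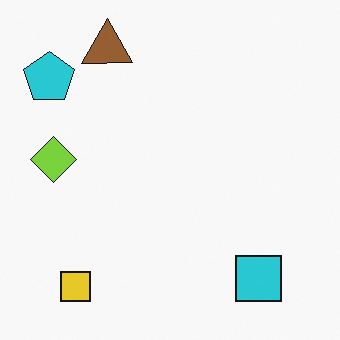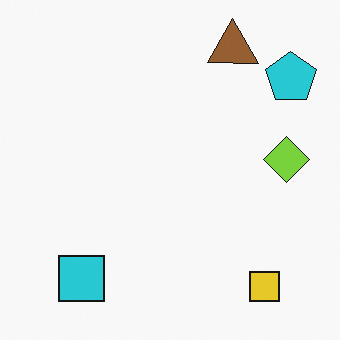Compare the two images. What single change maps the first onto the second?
The second image is the first flipped horizontally (left ↔ right).

The cyan pentagon is in the top-left of the first image and the top-right of the second — shapes on opposite sides of the vertical midline have swapped in a mirror flip.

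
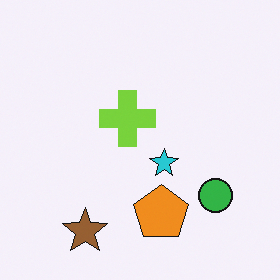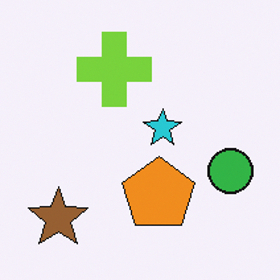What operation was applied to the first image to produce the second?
Cropped slightly and scaled back up.

The visible shapes are larger and the field of view is narrower; shapes near the original edges may be partly or wholly outside the frame — a crop-and-rescale.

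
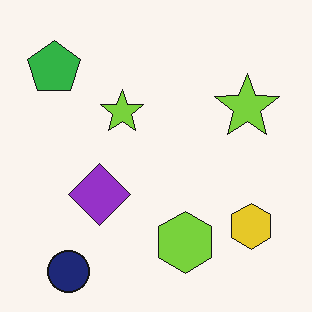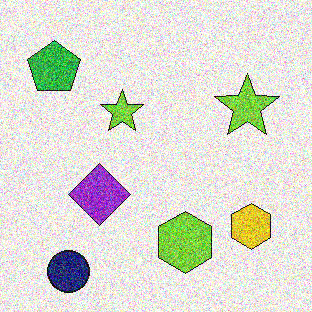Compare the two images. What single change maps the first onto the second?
Degraded with heavy additive noise.

Random speckle covers the whole image, including the flat background.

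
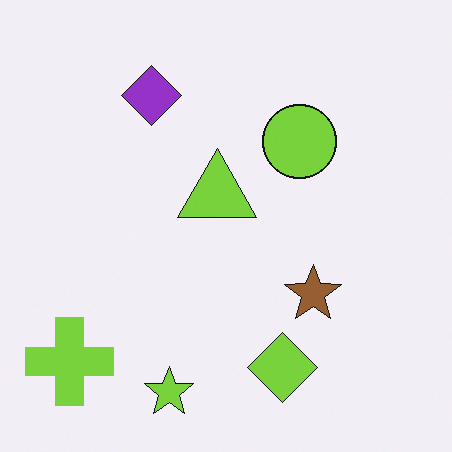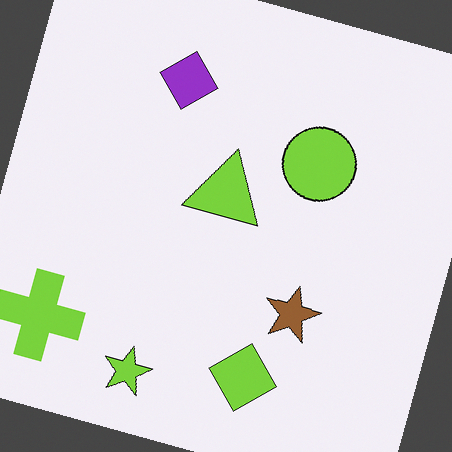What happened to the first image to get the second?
The image was rotated clockwise by a clearly visible amount.

Every shape is tilted by the same angle and the image corners show triangular fill wedges — a whole-image rotation by a non-right angle.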